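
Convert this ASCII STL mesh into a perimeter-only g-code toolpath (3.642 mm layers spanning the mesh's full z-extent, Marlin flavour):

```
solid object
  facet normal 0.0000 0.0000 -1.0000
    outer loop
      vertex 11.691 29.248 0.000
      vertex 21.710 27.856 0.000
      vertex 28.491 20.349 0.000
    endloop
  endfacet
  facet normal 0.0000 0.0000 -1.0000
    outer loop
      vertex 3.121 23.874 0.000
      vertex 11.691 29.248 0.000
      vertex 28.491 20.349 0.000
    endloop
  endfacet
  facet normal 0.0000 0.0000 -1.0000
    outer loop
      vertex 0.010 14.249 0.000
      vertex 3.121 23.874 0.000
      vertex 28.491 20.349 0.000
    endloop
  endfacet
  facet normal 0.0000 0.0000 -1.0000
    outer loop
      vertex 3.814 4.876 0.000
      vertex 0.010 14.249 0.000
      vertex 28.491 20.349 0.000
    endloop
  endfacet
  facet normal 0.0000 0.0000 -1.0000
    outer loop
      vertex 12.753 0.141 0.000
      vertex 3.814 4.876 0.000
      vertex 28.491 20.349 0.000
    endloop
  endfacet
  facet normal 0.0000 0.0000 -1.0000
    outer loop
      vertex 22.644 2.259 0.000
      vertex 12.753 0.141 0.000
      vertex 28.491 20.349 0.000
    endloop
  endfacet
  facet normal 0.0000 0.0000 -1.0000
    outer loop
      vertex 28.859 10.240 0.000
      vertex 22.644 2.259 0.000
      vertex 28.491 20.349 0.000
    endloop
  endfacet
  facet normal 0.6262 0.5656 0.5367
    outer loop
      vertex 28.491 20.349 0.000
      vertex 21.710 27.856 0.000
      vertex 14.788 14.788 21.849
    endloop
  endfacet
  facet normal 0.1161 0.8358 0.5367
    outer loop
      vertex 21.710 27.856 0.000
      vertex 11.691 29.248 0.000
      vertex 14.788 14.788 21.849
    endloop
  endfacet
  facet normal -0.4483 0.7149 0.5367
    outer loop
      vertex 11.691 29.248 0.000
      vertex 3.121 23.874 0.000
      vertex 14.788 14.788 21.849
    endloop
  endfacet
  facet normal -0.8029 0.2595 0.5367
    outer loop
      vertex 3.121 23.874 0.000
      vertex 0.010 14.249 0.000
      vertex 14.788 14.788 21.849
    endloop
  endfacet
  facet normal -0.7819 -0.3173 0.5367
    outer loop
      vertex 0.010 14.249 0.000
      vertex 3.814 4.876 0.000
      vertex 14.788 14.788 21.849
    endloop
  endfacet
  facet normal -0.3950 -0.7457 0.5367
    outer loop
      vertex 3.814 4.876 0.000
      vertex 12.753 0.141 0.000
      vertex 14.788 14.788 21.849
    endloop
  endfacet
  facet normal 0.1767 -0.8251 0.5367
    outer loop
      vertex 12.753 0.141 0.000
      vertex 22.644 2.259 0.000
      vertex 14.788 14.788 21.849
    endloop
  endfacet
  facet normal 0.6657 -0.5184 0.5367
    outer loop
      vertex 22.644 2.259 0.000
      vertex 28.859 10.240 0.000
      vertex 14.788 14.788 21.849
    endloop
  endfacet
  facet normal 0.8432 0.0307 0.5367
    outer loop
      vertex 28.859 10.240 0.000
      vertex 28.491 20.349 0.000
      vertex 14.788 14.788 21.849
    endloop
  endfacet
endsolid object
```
; perimeter-only toolpath
G21 ; units = mm
G90 ; absolute positioning
G28 ; home
; layer 1
G0 Z3.642
G0 X26.207 Y19.422
G1 X20.556 Y25.678
G1 X12.207 Y26.838
G1 X5.066 Y22.360
G1 X2.473 Y14.339
G1 X5.643 Y6.528
G1 X13.092 Y2.582
G1 X21.335 Y4.347
G1 X26.514 Y10.998
G1 X26.207 Y19.422
; layer 2
G0 Z7.283
G0 X23.923 Y18.495
G1 X19.403 Y23.500
G1 X12.723 Y24.428
G1 X7.010 Y20.845
G1 X4.936 Y14.429
G1 X7.472 Y8.180
G1 X13.431 Y5.023
G1 X20.025 Y6.435
G1 X24.169 Y11.756
G1 X23.923 Y18.495
; layer 3
G0 Z10.925
G0 X21.639 Y17.569
G1 X18.249 Y21.322
G1 X13.239 Y22.018
G1 X8.954 Y19.331
G1 X7.399 Y14.518
G1 X9.301 Y9.832
G1 X13.771 Y7.465
G1 X18.716 Y8.524
G1 X21.824 Y12.514
G1 X21.639 Y17.569
; layer 4
G0 Z14.566
G0 X19.356 Y16.642
G1 X17.095 Y19.144
G1 X13.756 Y19.608
G1 X10.899 Y17.817
G1 X9.862 Y14.608
G1 X11.130 Y11.484
G1 X14.110 Y9.906
G1 X17.407 Y10.612
G1 X19.478 Y13.272
G1 X19.356 Y16.642
; layer 5
G0 Z18.207
G0 X17.072 Y15.715
G1 X15.942 Y16.966
G1 X14.272 Y17.198
G1 X12.843 Y16.302
G1 X12.325 Y14.698
G1 X12.959 Y13.136
G1 X14.449 Y12.347
G1 X16.097 Y12.700
G1 X17.133 Y14.030
G1 X17.072 Y15.715
M2 ; end

The solid is a regular 9-sided pyramid, base circumscribed radius ≈ 14.8 mm, apex at z ≈ 21.8 mm. Slicing at Δz = 3.642 mm — 6 equal slices spanning the solid's height, so layer i sits at z = i·h/6 — gives 5 non-empty perimeters. Each is a 9-segment closed polygon; G0 lifts to the layer z and rapids to the start vertex, then G1 traces the edges. The cross-section shrinks linearly with z (the slice at the apex is degenerate and omitted).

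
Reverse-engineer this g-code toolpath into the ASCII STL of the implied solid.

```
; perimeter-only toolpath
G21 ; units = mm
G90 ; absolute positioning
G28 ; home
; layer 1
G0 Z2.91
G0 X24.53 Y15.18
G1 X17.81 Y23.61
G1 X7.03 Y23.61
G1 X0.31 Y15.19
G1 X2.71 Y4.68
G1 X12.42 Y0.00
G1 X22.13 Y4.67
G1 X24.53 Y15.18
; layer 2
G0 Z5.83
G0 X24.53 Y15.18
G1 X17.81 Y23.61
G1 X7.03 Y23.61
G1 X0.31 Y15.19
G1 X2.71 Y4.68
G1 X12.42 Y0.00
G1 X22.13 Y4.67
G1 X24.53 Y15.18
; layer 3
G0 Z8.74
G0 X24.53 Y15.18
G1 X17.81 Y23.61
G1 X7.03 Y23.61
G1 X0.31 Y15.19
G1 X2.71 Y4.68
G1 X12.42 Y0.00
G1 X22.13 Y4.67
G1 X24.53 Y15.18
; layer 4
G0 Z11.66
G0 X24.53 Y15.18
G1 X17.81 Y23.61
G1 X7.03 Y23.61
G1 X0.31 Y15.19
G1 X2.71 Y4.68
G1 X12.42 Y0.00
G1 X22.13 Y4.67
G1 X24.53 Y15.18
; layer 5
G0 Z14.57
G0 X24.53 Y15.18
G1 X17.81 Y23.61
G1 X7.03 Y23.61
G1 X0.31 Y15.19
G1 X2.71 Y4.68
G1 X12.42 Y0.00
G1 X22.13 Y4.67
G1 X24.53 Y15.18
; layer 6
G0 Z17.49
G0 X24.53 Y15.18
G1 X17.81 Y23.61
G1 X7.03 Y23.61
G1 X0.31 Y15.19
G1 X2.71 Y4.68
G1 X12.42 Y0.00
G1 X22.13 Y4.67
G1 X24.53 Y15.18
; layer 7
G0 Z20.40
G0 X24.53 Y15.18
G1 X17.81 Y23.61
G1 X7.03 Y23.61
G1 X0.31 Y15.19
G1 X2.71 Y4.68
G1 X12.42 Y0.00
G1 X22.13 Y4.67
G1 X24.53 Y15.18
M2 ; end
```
solid part
  facet normal 0.0000 0.0000 -1.0000
    outer loop
      vertex 7.03 23.61 0.00
      vertex 17.81 23.61 0.00
      vertex 24.53 15.18 0.00
    endloop
  endfacet
  facet normal 0.0000 0.0000 -1.0000
    outer loop
      vertex 0.31 15.19 0.00
      vertex 7.03 23.61 0.00
      vertex 24.53 15.18 0.00
    endloop
  endfacet
  facet normal 0.0000 0.0000 -1.0000
    outer loop
      vertex 2.71 4.68 0.00
      vertex 0.31 15.19 0.00
      vertex 24.53 15.18 0.00
    endloop
  endfacet
  facet normal 0.0000 0.0000 -1.0000
    outer loop
      vertex 12.42 0.00 0.00
      vertex 2.71 4.68 0.00
      vertex 24.53 15.18 0.00
    endloop
  endfacet
  facet normal 0.0000 0.0000 -1.0000
    outer loop
      vertex 22.13 4.67 0.00
      vertex 12.42 0.00 0.00
      vertex 24.53 15.18 0.00
    endloop
  endfacet
  facet normal 0.0000 0.0000 1.0000
    outer loop
      vertex 24.53 15.18 20.40
      vertex 17.81 23.61 20.40
      vertex 7.03 23.61 20.40
    endloop
  endfacet
  facet normal 0.0000 0.0000 1.0000
    outer loop
      vertex 24.53 15.18 20.40
      vertex 7.03 23.61 20.40
      vertex 0.31 15.19 20.40
    endloop
  endfacet
  facet normal 0.0000 0.0000 1.0000
    outer loop
      vertex 24.53 15.18 20.40
      vertex 0.31 15.19 20.40
      vertex 2.71 4.68 20.40
    endloop
  endfacet
  facet normal 0.0000 0.0000 1.0000
    outer loop
      vertex 24.53 15.18 20.40
      vertex 2.71 4.68 20.40
      vertex 12.42 0.00 20.40
    endloop
  endfacet
  facet normal 0.0000 0.0000 1.0000
    outer loop
      vertex 24.53 15.18 20.40
      vertex 12.42 0.00 20.40
      vertex 22.13 4.67 20.40
    endloop
  endfacet
  facet normal 0.7820 0.6233 0.0000
    outer loop
      vertex 24.53 15.18 0.00
      vertex 17.81 23.61 0.00
      vertex 17.81 23.61 20.40
    endloop
  endfacet
  facet normal 0.7820 0.6233 0.0000
    outer loop
      vertex 24.53 15.18 0.00
      vertex 17.81 23.61 20.40
      vertex 24.53 15.18 20.40
    endloop
  endfacet
  facet normal 0.0000 1.0000 0.0000
    outer loop
      vertex 17.81 23.61 0.00
      vertex 7.03 23.61 0.00
      vertex 7.03 23.61 20.40
    endloop
  endfacet
  facet normal 0.0000 1.0000 0.0000
    outer loop
      vertex 17.81 23.61 0.00
      vertex 7.03 23.61 20.40
      vertex 17.81 23.61 20.40
    endloop
  endfacet
  facet normal -0.7816 0.6238 0.0000
    outer loop
      vertex 7.03 23.61 0.00
      vertex 0.31 15.19 0.00
      vertex 0.31 15.19 20.40
    endloop
  endfacet
  facet normal -0.7816 0.6238 0.0000
    outer loop
      vertex 7.03 23.61 0.00
      vertex 0.31 15.19 20.40
      vertex 7.03 23.61 20.40
    endloop
  endfacet
  facet normal -0.9749 -0.2226 0.0000
    outer loop
      vertex 0.31 15.19 0.00
      vertex 2.71 4.68 0.00
      vertex 2.71 4.68 20.40
    endloop
  endfacet
  facet normal -0.9749 -0.2226 0.0000
    outer loop
      vertex 0.31 15.19 0.00
      vertex 2.71 4.68 20.40
      vertex 0.31 15.19 20.40
    endloop
  endfacet
  facet normal -0.4342 -0.9008 0.0000
    outer loop
      vertex 2.71 4.68 0.00
      vertex 12.42 0.00 0.00
      vertex 12.42 0.00 20.40
    endloop
  endfacet
  facet normal -0.4342 -0.9008 0.0000
    outer loop
      vertex 2.71 4.68 0.00
      vertex 12.42 0.00 20.40
      vertex 2.71 4.68 20.40
    endloop
  endfacet
  facet normal 0.4334 -0.9012 0.0000
    outer loop
      vertex 12.42 0.00 0.00
      vertex 22.13 4.67 0.00
      vertex 22.13 4.67 20.40
    endloop
  endfacet
  facet normal 0.4334 -0.9012 0.0000
    outer loop
      vertex 12.42 0.00 0.00
      vertex 22.13 4.67 20.40
      vertex 12.42 0.00 20.40
    endloop
  endfacet
  facet normal 0.9749 -0.2226 0.0000
    outer loop
      vertex 22.13 4.67 0.00
      vertex 24.53 15.18 0.00
      vertex 24.53 15.18 20.40
    endloop
  endfacet
  facet normal 0.9749 -0.2226 0.0000
    outer loop
      vertex 22.13 4.67 0.00
      vertex 24.53 15.18 20.40
      vertex 22.13 4.67 20.40
    endloop
  endfacet
endsolid part

The G0 Z moves step by Δz≈2.91 mm. Every layer's G1 loop is the same polygon, so the solid is a straight extrusion of it from z=0 to z≈20.4. Closing with flat bottom and top caps and triangulating gives 24 facets — a regular 7-sided prism (a cylinder approximated with 7 flat sides), circumscribed radius ≈ 12.4 mm, height ≈ 20.4 mm.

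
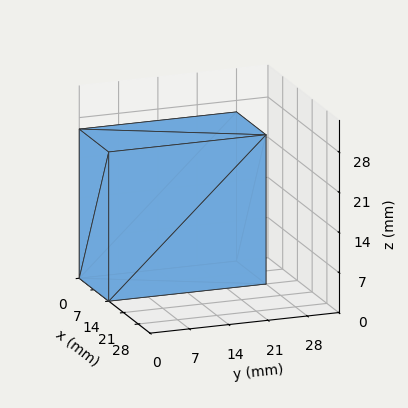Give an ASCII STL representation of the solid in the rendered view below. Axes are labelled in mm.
Reading the render: the shape is a rectangular box, roughly 14 × 28 mm footprint and 26 mm tall (dimensions read to the nearest mm from the axis ticks). For the STL, each face is triangulated and given an outward normal.

solid part
  facet normal 0.0000 0.0000 -1.0000
    outer loop
      vertex 14.000 28.000 0.000
      vertex 14.000 0.000 0.000
      vertex 0.000 0.000 0.000
    endloop
  endfacet
  facet normal 0.0000 0.0000 -1.0000
    outer loop
      vertex 0.000 28.000 0.000
      vertex 14.000 28.000 0.000
      vertex 0.000 0.000 0.000
    endloop
  endfacet
  facet normal 0.0000 0.0000 1.0000
    outer loop
      vertex 0.000 0.000 26.000
      vertex 14.000 0.000 26.000
      vertex 14.000 28.000 26.000
    endloop
  endfacet
  facet normal 0.0000 0.0000 1.0000
    outer loop
      vertex 0.000 0.000 26.000
      vertex 14.000 28.000 26.000
      vertex 0.000 28.000 26.000
    endloop
  endfacet
  facet normal 0.0000 -1.0000 0.0000
    outer loop
      vertex 0.000 0.000 0.000
      vertex 14.000 0.000 0.000
      vertex 14.000 0.000 26.000
    endloop
  endfacet
  facet normal 0.0000 -1.0000 0.0000
    outer loop
      vertex 0.000 0.000 0.000
      vertex 14.000 0.000 26.000
      vertex 0.000 0.000 26.000
    endloop
  endfacet
  facet normal 0.0000 1.0000 0.0000
    outer loop
      vertex 14.000 28.000 26.000
      vertex 14.000 28.000 0.000
      vertex 0.000 28.000 0.000
    endloop
  endfacet
  facet normal 0.0000 1.0000 0.0000
    outer loop
      vertex 0.000 28.000 26.000
      vertex 14.000 28.000 26.000
      vertex 0.000 28.000 0.000
    endloop
  endfacet
  facet normal -1.0000 0.0000 0.0000
    outer loop
      vertex 0.000 28.000 26.000
      vertex 0.000 28.000 0.000
      vertex 0.000 0.000 0.000
    endloop
  endfacet
  facet normal -1.0000 0.0000 0.0000
    outer loop
      vertex 0.000 0.000 26.000
      vertex 0.000 28.000 26.000
      vertex 0.000 0.000 0.000
    endloop
  endfacet
  facet normal 1.0000 0.0000 0.0000
    outer loop
      vertex 14.000 0.000 0.000
      vertex 14.000 28.000 0.000
      vertex 14.000 28.000 26.000
    endloop
  endfacet
  facet normal 1.0000 0.0000 0.0000
    outer loop
      vertex 14.000 0.000 0.000
      vertex 14.000 28.000 26.000
      vertex 14.000 0.000 26.000
    endloop
  endfacet
endsolid part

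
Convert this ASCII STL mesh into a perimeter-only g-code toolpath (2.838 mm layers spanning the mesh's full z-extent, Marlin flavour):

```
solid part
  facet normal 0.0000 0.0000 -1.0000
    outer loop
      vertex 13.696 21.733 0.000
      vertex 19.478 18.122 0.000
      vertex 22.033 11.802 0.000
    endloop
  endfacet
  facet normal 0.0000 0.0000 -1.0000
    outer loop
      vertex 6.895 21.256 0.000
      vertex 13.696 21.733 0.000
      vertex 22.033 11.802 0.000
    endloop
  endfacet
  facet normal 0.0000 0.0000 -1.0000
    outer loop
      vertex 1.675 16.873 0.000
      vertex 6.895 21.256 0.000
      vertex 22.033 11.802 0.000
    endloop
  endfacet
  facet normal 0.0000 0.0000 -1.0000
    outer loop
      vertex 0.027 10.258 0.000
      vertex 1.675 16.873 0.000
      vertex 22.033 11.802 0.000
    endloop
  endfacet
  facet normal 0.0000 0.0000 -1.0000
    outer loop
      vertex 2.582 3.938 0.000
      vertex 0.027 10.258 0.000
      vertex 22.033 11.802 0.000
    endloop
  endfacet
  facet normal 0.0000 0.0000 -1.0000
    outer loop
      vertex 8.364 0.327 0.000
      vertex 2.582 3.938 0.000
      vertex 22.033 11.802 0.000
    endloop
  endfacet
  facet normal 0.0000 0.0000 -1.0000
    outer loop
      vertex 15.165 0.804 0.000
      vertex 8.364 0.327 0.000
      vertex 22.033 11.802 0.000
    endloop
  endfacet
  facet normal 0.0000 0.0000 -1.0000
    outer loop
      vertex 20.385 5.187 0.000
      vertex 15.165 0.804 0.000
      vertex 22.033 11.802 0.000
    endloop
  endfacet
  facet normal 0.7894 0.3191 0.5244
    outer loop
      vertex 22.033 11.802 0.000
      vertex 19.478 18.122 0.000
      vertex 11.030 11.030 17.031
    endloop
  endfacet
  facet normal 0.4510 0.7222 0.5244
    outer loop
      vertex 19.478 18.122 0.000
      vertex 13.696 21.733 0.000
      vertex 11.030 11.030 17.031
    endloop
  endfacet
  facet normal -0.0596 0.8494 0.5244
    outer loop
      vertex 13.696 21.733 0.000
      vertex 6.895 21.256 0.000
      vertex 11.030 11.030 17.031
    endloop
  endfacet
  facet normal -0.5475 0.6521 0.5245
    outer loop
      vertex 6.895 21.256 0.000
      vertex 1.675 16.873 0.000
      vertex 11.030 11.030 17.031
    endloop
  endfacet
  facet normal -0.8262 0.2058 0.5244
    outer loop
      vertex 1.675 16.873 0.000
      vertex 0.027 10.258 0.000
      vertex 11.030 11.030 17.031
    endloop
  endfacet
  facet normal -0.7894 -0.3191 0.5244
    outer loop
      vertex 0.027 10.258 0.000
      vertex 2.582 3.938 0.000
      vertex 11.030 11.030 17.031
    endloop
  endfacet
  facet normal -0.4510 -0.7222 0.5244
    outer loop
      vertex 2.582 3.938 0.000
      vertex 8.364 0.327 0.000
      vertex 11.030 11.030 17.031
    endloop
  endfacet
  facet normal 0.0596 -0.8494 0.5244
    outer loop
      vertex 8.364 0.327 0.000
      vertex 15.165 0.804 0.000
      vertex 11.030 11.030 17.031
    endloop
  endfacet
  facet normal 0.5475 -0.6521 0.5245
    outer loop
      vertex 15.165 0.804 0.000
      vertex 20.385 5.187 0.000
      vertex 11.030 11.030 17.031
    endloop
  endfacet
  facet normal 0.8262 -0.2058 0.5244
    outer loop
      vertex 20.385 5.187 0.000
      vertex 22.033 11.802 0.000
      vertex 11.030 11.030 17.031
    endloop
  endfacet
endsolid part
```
; perimeter-only toolpath
G21 ; units = mm
G90 ; absolute positioning
G28 ; home
; layer 1
G0 Z2.838
G0 X20.199 Y11.673
G1 X18.070 Y16.940
G1 X13.252 Y19.949
G1 X7.584 Y19.552
G1 X3.234 Y15.899
G1 X1.861 Y10.387
G1 X3.990 Y5.120
G1 X8.808 Y2.111
G1 X14.476 Y2.508
G1 X18.826 Y6.161
G1 X20.199 Y11.673
; layer 2
G0 Z5.677
G0 X18.365 Y11.545
G1 X16.662 Y15.758
G1 X12.807 Y18.165
G1 X8.273 Y17.847
G1 X4.793 Y14.925
G1 X3.695 Y10.515
G1 X5.398 Y6.302
G1 X9.253 Y3.895
G1 X13.787 Y4.213
G1 X17.267 Y7.135
G1 X18.365 Y11.545
; layer 3
G0 Z8.515
G0 X16.532 Y11.416
G1 X15.254 Y14.576
G1 X12.363 Y16.381
G1 X8.962 Y16.143
G1 X6.353 Y13.951
G1 X5.528 Y10.644
G1 X6.806 Y7.484
G1 X9.697 Y5.678
G1 X13.098 Y5.917
G1 X15.707 Y8.108
G1 X16.532 Y11.416
; layer 4
G0 Z11.354
G0 X14.698 Y11.287
G1 X13.846 Y13.394
G1 X11.919 Y14.598
G1 X9.652 Y14.439
G1 X7.912 Y12.978
G1 X7.362 Y10.773
G1 X8.214 Y8.666
G1 X10.141 Y7.462
G1 X12.408 Y7.621
G1 X14.148 Y9.082
G1 X14.698 Y11.287
; layer 5
G0 Z14.192
G0 X12.864 Y11.159
G1 X12.438 Y12.212
G1 X11.474 Y12.814
G1 X10.341 Y12.734
G1 X9.471 Y12.004
G1 X9.196 Y10.901
G1 X9.622 Y9.848
G1 X10.586 Y9.246
G1 X11.719 Y9.326
G1 X12.589 Y10.056
G1 X12.864 Y11.159
M2 ; end

The solid is a regular 10-sided pyramid, base circumscribed radius ≈ 11 mm, apex at z ≈ 17 mm. Slicing at Δz = 2.838 mm — 6 equal slices spanning the solid's height, so layer i sits at z = i·h/6 — gives 5 non-empty perimeters. Each is a 10-segment closed polygon; G0 lifts to the layer z and rapids to the start vertex, then G1 traces the edges. The cross-section shrinks linearly with z (the slice at the apex is degenerate and omitted).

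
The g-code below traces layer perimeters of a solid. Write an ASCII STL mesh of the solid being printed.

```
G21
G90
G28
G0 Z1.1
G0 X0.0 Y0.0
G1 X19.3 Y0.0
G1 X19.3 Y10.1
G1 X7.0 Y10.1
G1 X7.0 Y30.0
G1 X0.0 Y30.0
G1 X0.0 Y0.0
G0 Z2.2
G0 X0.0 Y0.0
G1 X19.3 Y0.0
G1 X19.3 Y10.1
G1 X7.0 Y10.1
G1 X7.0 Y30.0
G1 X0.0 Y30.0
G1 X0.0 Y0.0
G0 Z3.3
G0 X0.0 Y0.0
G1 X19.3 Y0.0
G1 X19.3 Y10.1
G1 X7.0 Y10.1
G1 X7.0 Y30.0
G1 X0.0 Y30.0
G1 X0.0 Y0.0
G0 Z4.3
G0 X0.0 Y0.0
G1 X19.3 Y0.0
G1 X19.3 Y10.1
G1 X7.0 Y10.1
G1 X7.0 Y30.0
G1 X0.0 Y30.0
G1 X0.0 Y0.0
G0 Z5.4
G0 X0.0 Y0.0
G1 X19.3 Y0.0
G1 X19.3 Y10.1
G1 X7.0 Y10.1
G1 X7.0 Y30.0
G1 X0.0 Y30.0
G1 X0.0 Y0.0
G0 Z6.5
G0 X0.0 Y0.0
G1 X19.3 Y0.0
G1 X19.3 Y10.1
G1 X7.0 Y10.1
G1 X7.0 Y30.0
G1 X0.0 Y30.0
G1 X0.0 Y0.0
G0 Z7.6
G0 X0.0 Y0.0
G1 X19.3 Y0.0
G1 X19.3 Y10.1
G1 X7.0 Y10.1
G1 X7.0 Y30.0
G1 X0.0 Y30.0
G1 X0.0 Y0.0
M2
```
solid part
  facet normal 0.0000 0.0000 -1.0000
    outer loop
      vertex 19.3 10.1 0.0
      vertex 19.3 0.0 0.0
      vertex 0.0 0.0 0.0
    endloop
  endfacet
  facet normal 0.0000 0.0000 -1.0000
    outer loop
      vertex 7.0 10.1 0.0
      vertex 19.3 10.1 0.0
      vertex 0.0 0.0 0.0
    endloop
  endfacet
  facet normal 0.0000 0.0000 -1.0000
    outer loop
      vertex 7.0 30.0 0.0
      vertex 7.0 10.1 0.0
      vertex 0.0 0.0 0.0
    endloop
  endfacet
  facet normal 0.0000 0.0000 -1.0000
    outer loop
      vertex 0.0 30.0 0.0
      vertex 7.0 30.0 0.0
      vertex 0.0 0.0 0.0
    endloop
  endfacet
  facet normal 0.0000 0.0000 1.0000
    outer loop
      vertex 0.0 0.0 7.6
      vertex 19.3 0.0 7.6
      vertex 19.3 10.1 7.6
    endloop
  endfacet
  facet normal 0.0000 0.0000 1.0000
    outer loop
      vertex 0.0 0.0 7.6
      vertex 19.3 10.1 7.6
      vertex 7.0 10.1 7.6
    endloop
  endfacet
  facet normal 0.0000 0.0000 1.0000
    outer loop
      vertex 0.0 0.0 7.6
      vertex 7.0 10.1 7.6
      vertex 7.0 30.0 7.6
    endloop
  endfacet
  facet normal 0.0000 0.0000 1.0000
    outer loop
      vertex 0.0 0.0 7.6
      vertex 7.0 30.0 7.6
      vertex 0.0 30.0 7.6
    endloop
  endfacet
  facet normal 0.0000 -1.0000 0.0000
    outer loop
      vertex 0.0 0.0 0.0
      vertex 19.3 0.0 0.0
      vertex 19.3 0.0 7.6
    endloop
  endfacet
  facet normal 0.0000 -1.0000 0.0000
    outer loop
      vertex 0.0 0.0 0.0
      vertex 19.3 0.0 7.6
      vertex 0.0 0.0 7.6
    endloop
  endfacet
  facet normal 1.0000 0.0000 0.0000
    outer loop
      vertex 19.3 0.0 0.0
      vertex 19.3 10.1 0.0
      vertex 19.3 10.1 7.6
    endloop
  endfacet
  facet normal 1.0000 0.0000 0.0000
    outer loop
      vertex 19.3 0.0 0.0
      vertex 19.3 10.1 7.6
      vertex 19.3 0.0 7.6
    endloop
  endfacet
  facet normal 0.0000 1.0000 0.0000
    outer loop
      vertex 19.3 10.1 0.0
      vertex 7.0 10.1 0.0
      vertex 7.0 10.1 7.6
    endloop
  endfacet
  facet normal 0.0000 1.0000 0.0000
    outer loop
      vertex 19.3 10.1 0.0
      vertex 7.0 10.1 7.6
      vertex 19.3 10.1 7.6
    endloop
  endfacet
  facet normal 1.0000 0.0000 0.0000
    outer loop
      vertex 7.0 10.1 0.0
      vertex 7.0 30.0 0.0
      vertex 7.0 30.0 7.6
    endloop
  endfacet
  facet normal 1.0000 0.0000 0.0000
    outer loop
      vertex 7.0 10.1 0.0
      vertex 7.0 30.0 7.6
      vertex 7.0 10.1 7.6
    endloop
  endfacet
  facet normal 0.0000 1.0000 0.0000
    outer loop
      vertex 7.0 30.0 0.0
      vertex 0.0 30.0 0.0
      vertex 0.0 30.0 7.6
    endloop
  endfacet
  facet normal 0.0000 1.0000 0.0000
    outer loop
      vertex 7.0 30.0 0.0
      vertex 0.0 30.0 7.6
      vertex 7.0 30.0 7.6
    endloop
  endfacet
  facet normal -1.0000 0.0000 0.0000
    outer loop
      vertex 0.0 30.0 0.0
      vertex 0.0 0.0 0.0
      vertex 0.0 0.0 7.6
    endloop
  endfacet
  facet normal -1.0000 0.0000 0.0000
    outer loop
      vertex 0.0 30.0 0.0
      vertex 0.0 0.0 7.6
      vertex 0.0 30.0 7.6
    endloop
  endfacet
endsolid part

The G0 Z moves step by Δz≈1.1 mm. Every layer's G1 loop is the same polygon, so the solid is a straight extrusion of it from z=0 to z≈7.6. Closing with flat bottom and top caps and triangulating gives 20 facets — an L-shaped prism: outer 19.3 × 30 mm, arm thicknesses ≈ 10.1 mm (horizontal) and 7 mm (vertical), extruded 7.6 mm in z.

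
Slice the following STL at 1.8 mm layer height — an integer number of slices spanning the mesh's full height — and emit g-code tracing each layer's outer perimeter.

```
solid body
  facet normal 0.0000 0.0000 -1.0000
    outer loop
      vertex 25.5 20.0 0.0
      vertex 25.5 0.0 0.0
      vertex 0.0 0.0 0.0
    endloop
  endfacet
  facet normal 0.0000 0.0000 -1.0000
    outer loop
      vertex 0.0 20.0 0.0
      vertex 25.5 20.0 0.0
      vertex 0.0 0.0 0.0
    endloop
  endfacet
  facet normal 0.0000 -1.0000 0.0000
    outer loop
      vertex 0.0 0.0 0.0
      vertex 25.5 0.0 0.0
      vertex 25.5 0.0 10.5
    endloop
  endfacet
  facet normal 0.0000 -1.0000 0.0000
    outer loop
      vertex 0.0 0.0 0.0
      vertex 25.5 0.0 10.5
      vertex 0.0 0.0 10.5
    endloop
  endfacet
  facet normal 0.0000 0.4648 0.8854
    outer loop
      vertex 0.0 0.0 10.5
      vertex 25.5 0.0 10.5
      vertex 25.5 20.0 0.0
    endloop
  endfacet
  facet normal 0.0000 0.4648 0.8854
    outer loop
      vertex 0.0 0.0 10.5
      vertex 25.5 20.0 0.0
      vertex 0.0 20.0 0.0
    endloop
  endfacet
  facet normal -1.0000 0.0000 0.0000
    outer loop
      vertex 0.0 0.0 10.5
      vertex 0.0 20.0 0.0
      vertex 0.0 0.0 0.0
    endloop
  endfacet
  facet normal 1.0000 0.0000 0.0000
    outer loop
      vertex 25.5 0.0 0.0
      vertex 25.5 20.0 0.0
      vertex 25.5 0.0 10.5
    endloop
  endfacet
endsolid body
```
; perimeter-only toolpath
G21 ; units = mm
G90 ; absolute positioning
G28 ; home
; layer 1
G0 Z1.8
G0 X0.0 Y0.0
G1 X25.5 Y0.0
G1 X25.5 Y16.7
G1 X0.0 Y16.7
G1 X0.0 Y0.0
; layer 2
G0 Z3.5
G0 X0.0 Y0.0
G1 X25.5 Y0.0
G1 X25.5 Y13.3
G1 X0.0 Y13.3
G1 X0.0 Y0.0
; layer 3
G0 Z5.2
G0 X0.0 Y0.0
G1 X25.5 Y0.0
G1 X25.5 Y10.0
G1 X0.0 Y10.0
G1 X0.0 Y0.0
; layer 4
G0 Z7.0
G0 X0.0 Y0.0
G1 X25.5 Y0.0
G1 X25.5 Y6.7
G1 X0.0 Y6.7
G1 X0.0 Y0.0
; layer 5
G0 Z8.8
G0 X0.0 Y0.0
G1 X25.5 Y0.0
G1 X25.5 Y3.3
G1 X0.0 Y3.3
G1 X0.0 Y0.0
M2 ; end

The solid is a wedge (ramp): 25.5 × 20 mm base, rising to 10.5 mm along the y=0 edge and sloping linearly to z=0 at y=20. Slicing at Δz = 1.8 mm — 6 equal slices spanning the solid's height, so layer i sits at z = i·h/6 — gives 5 non-empty perimeters. Each is a 4-segment closed polygon; G0 lifts to the layer z and rapids to the start vertex, then G1 traces the edges. The cross-section shrinks linearly with z (the slice at the apex is degenerate and omitted).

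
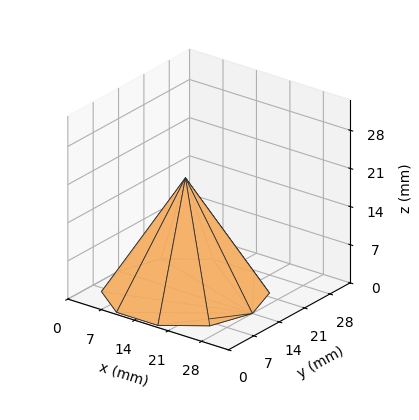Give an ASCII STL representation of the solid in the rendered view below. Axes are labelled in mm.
Reading the render: the shape is a regular 10-sided pyramid, base circumscribed radius ≈ 14 mm, apex at z ≈ 21 mm (dimensions read to the nearest mm from the axis ticks). For the STL, each face is triangulated and given an outward normal.

solid part
  facet normal 0.0000 0.0000 -1.0000
    outer loop
      vertex 18.33 27.31 0.00
      vertex 25.33 22.23 0.00
      vertex 28.00 14.00 0.00
    endloop
  endfacet
  facet normal 0.0000 0.0000 -1.0000
    outer loop
      vertex 9.67 27.31 0.00
      vertex 18.33 27.31 0.00
      vertex 28.00 14.00 0.00
    endloop
  endfacet
  facet normal 0.0000 0.0000 -1.0000
    outer loop
      vertex 2.67 22.23 0.00
      vertex 9.67 27.31 0.00
      vertex 28.00 14.00 0.00
    endloop
  endfacet
  facet normal 0.0000 0.0000 -1.0000
    outer loop
      vertex 0.00 14.00 0.00
      vertex 2.67 22.23 0.00
      vertex 28.00 14.00 0.00
    endloop
  endfacet
  facet normal 0.0000 0.0000 -1.0000
    outer loop
      vertex 2.67 5.77 0.00
      vertex 0.00 14.00 0.00
      vertex 28.00 14.00 0.00
    endloop
  endfacet
  facet normal 0.0000 0.0000 -1.0000
    outer loop
      vertex 9.67 0.69 0.00
      vertex 2.67 5.77 0.00
      vertex 28.00 14.00 0.00
    endloop
  endfacet
  facet normal 0.0000 0.0000 -1.0000
    outer loop
      vertex 18.33 0.69 0.00
      vertex 9.67 0.69 0.00
      vertex 28.00 14.00 0.00
    endloop
  endfacet
  facet normal 0.0000 0.0000 -1.0000
    outer loop
      vertex 25.33 5.77 0.00
      vertex 18.33 0.69 0.00
      vertex 28.00 14.00 0.00
    endloop
  endfacet
  facet normal 0.8033 0.2606 0.5355
    outer loop
      vertex 28.00 14.00 0.00
      vertex 25.33 22.23 0.00
      vertex 14.00 14.00 21.00
    endloop
  endfacet
  facet normal 0.4960 0.6835 0.5355
    outer loop
      vertex 25.33 22.23 0.00
      vertex 18.33 27.31 0.00
      vertex 14.00 14.00 21.00
    endloop
  endfacet
  facet normal 0.0000 0.8446 0.5353
    outer loop
      vertex 18.33 27.31 0.00
      vertex 9.67 27.31 0.00
      vertex 14.00 14.00 21.00
    endloop
  endfacet
  facet normal -0.4960 0.6835 0.5355
    outer loop
      vertex 9.67 27.31 0.00
      vertex 2.67 22.23 0.00
      vertex 14.00 14.00 21.00
    endloop
  endfacet
  facet normal -0.8033 0.2606 0.5355
    outer loop
      vertex 2.67 22.23 0.00
      vertex 0.00 14.00 0.00
      vertex 14.00 14.00 21.00
    endloop
  endfacet
  facet normal -0.8033 -0.2606 0.5355
    outer loop
      vertex 0.00 14.00 0.00
      vertex 2.67 5.77 0.00
      vertex 14.00 14.00 21.00
    endloop
  endfacet
  facet normal -0.4960 -0.6835 0.5355
    outer loop
      vertex 2.67 5.77 0.00
      vertex 9.67 0.69 0.00
      vertex 14.00 14.00 21.00
    endloop
  endfacet
  facet normal 0.0000 -0.8446 0.5353
    outer loop
      vertex 9.67 0.69 0.00
      vertex 18.33 0.69 0.00
      vertex 14.00 14.00 21.00
    endloop
  endfacet
  facet normal 0.4960 -0.6835 0.5355
    outer loop
      vertex 18.33 0.69 0.00
      vertex 25.33 5.77 0.00
      vertex 14.00 14.00 21.00
    endloop
  endfacet
  facet normal 0.8033 -0.2606 0.5355
    outer loop
      vertex 25.33 5.77 0.00
      vertex 28.00 14.00 0.00
      vertex 14.00 14.00 21.00
    endloop
  endfacet
endsolid part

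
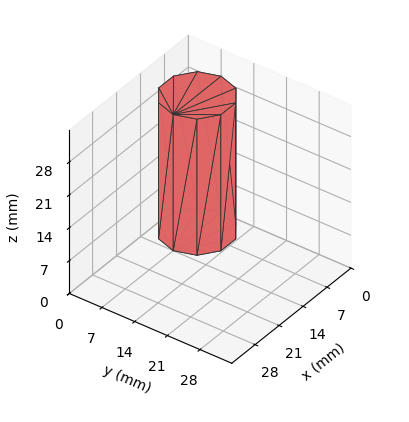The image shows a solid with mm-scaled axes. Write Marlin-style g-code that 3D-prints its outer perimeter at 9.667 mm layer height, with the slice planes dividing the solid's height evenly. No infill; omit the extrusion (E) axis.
Reading the render: the shape is a regular 10-sided prism (a cylinder approximated with 10 flat sides), circumscribed radius ≈ 7 mm, height ≈ 29 mm (dimensions read to the nearest mm from the axis ticks). For the g-code, the solid's height is divided into equal slices at the stated Δz and each level perimeter traced with G1 moves after a G0 lift.

; perimeter-only toolpath
G21 ; units = mm
G90 ; absolute positioning
G28 ; home
; layer 1
G0 Z9.667
G0 X14.000 Y7.000
G1 X12.663 Y11.114
G1 X9.163 Y13.657
G1 X4.837 Y13.657
G1 X1.337 Y11.114
G1 X0.000 Y7.000
G1 X1.337 Y2.886
G1 X4.837 Y0.343
G1 X9.163 Y0.343
G1 X12.663 Y2.886
G1 X14.000 Y7.000
; layer 2
G0 Z19.333
G0 X14.000 Y7.000
G1 X12.663 Y11.114
G1 X9.163 Y13.657
G1 X4.837 Y13.657
G1 X1.337 Y11.114
G1 X0.000 Y7.000
G1 X1.337 Y2.886
G1 X4.837 Y0.343
G1 X9.163 Y0.343
G1 X12.663 Y2.886
G1 X14.000 Y7.000
; layer 3
G0 Z29.000
G0 X14.000 Y7.000
G1 X12.663 Y11.114
G1 X9.163 Y13.657
G1 X4.837 Y13.657
G1 X1.337 Y11.114
G1 X0.000 Y7.000
G1 X1.337 Y2.886
G1 X4.837 Y0.343
G1 X9.163 Y0.343
G1 X12.663 Y2.886
G1 X14.000 Y7.000
M2 ; end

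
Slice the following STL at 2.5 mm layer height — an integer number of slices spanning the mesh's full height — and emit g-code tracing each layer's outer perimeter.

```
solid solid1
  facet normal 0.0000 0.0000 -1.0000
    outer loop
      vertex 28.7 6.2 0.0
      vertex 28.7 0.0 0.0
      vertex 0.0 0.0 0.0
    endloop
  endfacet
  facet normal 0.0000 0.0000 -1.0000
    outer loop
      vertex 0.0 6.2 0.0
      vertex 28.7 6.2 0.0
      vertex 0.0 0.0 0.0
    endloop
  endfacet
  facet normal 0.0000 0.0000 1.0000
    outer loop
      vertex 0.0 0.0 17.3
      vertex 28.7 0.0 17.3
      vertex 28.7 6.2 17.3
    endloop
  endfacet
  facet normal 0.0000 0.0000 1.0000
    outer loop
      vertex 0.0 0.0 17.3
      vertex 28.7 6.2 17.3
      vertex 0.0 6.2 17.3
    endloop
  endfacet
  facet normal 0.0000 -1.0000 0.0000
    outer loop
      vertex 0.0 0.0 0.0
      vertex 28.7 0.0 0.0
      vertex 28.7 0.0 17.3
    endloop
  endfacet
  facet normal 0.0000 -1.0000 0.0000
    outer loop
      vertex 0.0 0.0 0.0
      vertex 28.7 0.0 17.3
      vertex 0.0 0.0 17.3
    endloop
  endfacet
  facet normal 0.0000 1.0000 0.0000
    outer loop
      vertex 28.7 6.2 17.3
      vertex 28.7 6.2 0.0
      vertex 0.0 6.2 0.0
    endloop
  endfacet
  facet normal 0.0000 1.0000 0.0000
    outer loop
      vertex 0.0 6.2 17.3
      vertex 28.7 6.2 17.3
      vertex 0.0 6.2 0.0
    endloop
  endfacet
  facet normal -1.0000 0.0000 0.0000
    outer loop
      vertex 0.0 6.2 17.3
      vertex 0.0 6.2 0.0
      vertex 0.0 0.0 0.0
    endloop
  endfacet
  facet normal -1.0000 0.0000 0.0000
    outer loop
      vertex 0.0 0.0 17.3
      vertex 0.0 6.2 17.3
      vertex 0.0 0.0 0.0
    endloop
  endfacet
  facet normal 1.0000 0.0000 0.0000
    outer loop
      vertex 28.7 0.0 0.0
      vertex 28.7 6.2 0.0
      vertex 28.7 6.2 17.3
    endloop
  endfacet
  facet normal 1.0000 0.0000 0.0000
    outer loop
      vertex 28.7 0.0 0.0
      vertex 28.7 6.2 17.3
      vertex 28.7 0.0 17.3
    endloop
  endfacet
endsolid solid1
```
; perimeter-only toolpath
G21 ; units = mm
G90 ; absolute positioning
G28 ; home
; layer 1
G0 Z2.5
G0 X0.0 Y0.0
G1 X28.7 Y0.0
G1 X28.7 Y6.2
G1 X0.0 Y6.2
G1 X0.0 Y0.0
; layer 2
G0 Z4.9
G0 X0.0 Y0.0
G1 X28.7 Y0.0
G1 X28.7 Y6.2
G1 X0.0 Y6.2
G1 X0.0 Y0.0
; layer 3
G0 Z7.4
G0 X0.0 Y0.0
G1 X28.7 Y0.0
G1 X28.7 Y6.2
G1 X0.0 Y6.2
G1 X0.0 Y0.0
; layer 4
G0 Z9.9
G0 X0.0 Y0.0
G1 X28.7 Y0.0
G1 X28.7 Y6.2
G1 X0.0 Y6.2
G1 X0.0 Y0.0
; layer 5
G0 Z12.4
G0 X0.0 Y0.0
G1 X28.7 Y0.0
G1 X28.7 Y6.2
G1 X0.0 Y6.2
G1 X0.0 Y0.0
; layer 6
G0 Z14.8
G0 X0.0 Y0.0
G1 X28.7 Y0.0
G1 X28.7 Y6.2
G1 X0.0 Y6.2
G1 X0.0 Y0.0
; layer 7
G0 Z17.3
G0 X0.0 Y0.0
G1 X28.7 Y0.0
G1 X28.7 Y6.2
G1 X0.0 Y6.2
G1 X0.0 Y0.0
M2 ; end

The solid is a rectangular box, roughly 28.7 × 6.2 mm footprint and 17.3 mm tall. Slicing at Δz = 2.5 mm — 7 equal slices spanning the solid's height, so layer i sits at z = i·h/7 — gives 7 non-empty perimeters. Each is a 4-segment closed polygon; G0 lifts to the layer z and rapids to the start vertex, then G1 traces the edges.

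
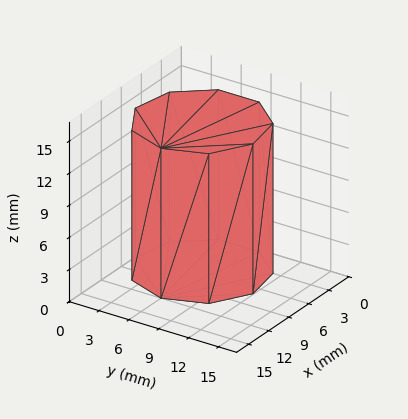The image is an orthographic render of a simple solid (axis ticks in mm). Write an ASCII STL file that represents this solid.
Reading the render: the shape is a regular 9-sided prism (a cylinder approximated with 9 flat sides), circumscribed radius ≈ 6 mm, height ≈ 14 mm (dimensions read to the nearest mm from the axis ticks). For the STL, each face is triangulated and given an outward normal.

solid part
  facet normal 0.0000 0.0000 -1.0000
    outer loop
      vertex 7.04 11.91 0.00
      vertex 10.60 9.86 0.00
      vertex 12.00 6.00 0.00
    endloop
  endfacet
  facet normal 0.0000 0.0000 -1.0000
    outer loop
      vertex 3.00 11.20 0.00
      vertex 7.04 11.91 0.00
      vertex 12.00 6.00 0.00
    endloop
  endfacet
  facet normal 0.0000 0.0000 -1.0000
    outer loop
      vertex 0.36 8.05 0.00
      vertex 3.00 11.20 0.00
      vertex 12.00 6.00 0.00
    endloop
  endfacet
  facet normal 0.0000 0.0000 -1.0000
    outer loop
      vertex 0.36 3.95 0.00
      vertex 0.36 8.05 0.00
      vertex 12.00 6.00 0.00
    endloop
  endfacet
  facet normal 0.0000 0.0000 -1.0000
    outer loop
      vertex 3.00 0.80 0.00
      vertex 0.36 3.95 0.00
      vertex 12.00 6.00 0.00
    endloop
  endfacet
  facet normal 0.0000 0.0000 -1.0000
    outer loop
      vertex 7.04 0.09 0.00
      vertex 3.00 0.80 0.00
      vertex 12.00 6.00 0.00
    endloop
  endfacet
  facet normal 0.0000 0.0000 -1.0000
    outer loop
      vertex 10.60 2.14 0.00
      vertex 7.04 0.09 0.00
      vertex 12.00 6.00 0.00
    endloop
  endfacet
  facet normal 0.0000 0.0000 1.0000
    outer loop
      vertex 12.00 6.00 14.00
      vertex 10.60 9.86 14.00
      vertex 7.04 11.91 14.00
    endloop
  endfacet
  facet normal 0.0000 0.0000 1.0000
    outer loop
      vertex 12.00 6.00 14.00
      vertex 7.04 11.91 14.00
      vertex 3.00 11.20 14.00
    endloop
  endfacet
  facet normal 0.0000 0.0000 1.0000
    outer loop
      vertex 12.00 6.00 14.00
      vertex 3.00 11.20 14.00
      vertex 0.36 8.05 14.00
    endloop
  endfacet
  facet normal 0.0000 0.0000 1.0000
    outer loop
      vertex 12.00 6.00 14.00
      vertex 0.36 8.05 14.00
      vertex 0.36 3.95 14.00
    endloop
  endfacet
  facet normal 0.0000 0.0000 1.0000
    outer loop
      vertex 12.00 6.00 14.00
      vertex 0.36 3.95 14.00
      vertex 3.00 0.80 14.00
    endloop
  endfacet
  facet normal 0.0000 0.0000 1.0000
    outer loop
      vertex 12.00 6.00 14.00
      vertex 3.00 0.80 14.00
      vertex 7.04 0.09 14.00
    endloop
  endfacet
  facet normal 0.0000 0.0000 1.0000
    outer loop
      vertex 12.00 6.00 14.00
      vertex 7.04 0.09 14.00
      vertex 10.60 2.14 14.00
    endloop
  endfacet
  facet normal 0.9401 0.3410 0.0000
    outer loop
      vertex 12.00 6.00 0.00
      vertex 10.60 9.86 0.00
      vertex 10.60 9.86 14.00
    endloop
  endfacet
  facet normal 0.9401 0.3410 0.0000
    outer loop
      vertex 12.00 6.00 0.00
      vertex 10.60 9.86 14.00
      vertex 12.00 6.00 14.00
    endloop
  endfacet
  facet normal 0.4990 0.8666 0.0000
    outer loop
      vertex 10.60 9.86 0.00
      vertex 7.04 11.91 0.00
      vertex 7.04 11.91 14.00
    endloop
  endfacet
  facet normal 0.4990 0.8666 0.0000
    outer loop
      vertex 10.60 9.86 0.00
      vertex 7.04 11.91 14.00
      vertex 10.60 9.86 14.00
    endloop
  endfacet
  facet normal -0.1731 0.9849 0.0000
    outer loop
      vertex 7.04 11.91 0.00
      vertex 3.00 11.20 0.00
      vertex 3.00 11.20 14.00
    endloop
  endfacet
  facet normal -0.1731 0.9849 0.0000
    outer loop
      vertex 7.04 11.91 0.00
      vertex 3.00 11.20 14.00
      vertex 7.04 11.91 14.00
    endloop
  endfacet
  facet normal -0.7664 0.6423 0.0000
    outer loop
      vertex 3.00 11.20 0.00
      vertex 0.36 8.05 0.00
      vertex 0.36 8.05 14.00
    endloop
  endfacet
  facet normal -0.7664 0.6423 0.0000
    outer loop
      vertex 3.00 11.20 0.00
      vertex 0.36 8.05 14.00
      vertex 3.00 11.20 14.00
    endloop
  endfacet
  facet normal -1.0000 0.0000 0.0000
    outer loop
      vertex 0.36 8.05 0.00
      vertex 0.36 3.95 0.00
      vertex 0.36 3.95 14.00
    endloop
  endfacet
  facet normal -1.0000 0.0000 0.0000
    outer loop
      vertex 0.36 8.05 0.00
      vertex 0.36 3.95 14.00
      vertex 0.36 8.05 14.00
    endloop
  endfacet
  facet normal -0.7664 -0.6423 0.0000
    outer loop
      vertex 0.36 3.95 0.00
      vertex 3.00 0.80 0.00
      vertex 3.00 0.80 14.00
    endloop
  endfacet
  facet normal -0.7664 -0.6423 0.0000
    outer loop
      vertex 0.36 3.95 0.00
      vertex 3.00 0.80 14.00
      vertex 0.36 3.95 14.00
    endloop
  endfacet
  facet normal -0.1731 -0.9849 0.0000
    outer loop
      vertex 3.00 0.80 0.00
      vertex 7.04 0.09 0.00
      vertex 7.04 0.09 14.00
    endloop
  endfacet
  facet normal -0.1731 -0.9849 0.0000
    outer loop
      vertex 3.00 0.80 0.00
      vertex 7.04 0.09 14.00
      vertex 3.00 0.80 14.00
    endloop
  endfacet
  facet normal 0.4990 -0.8666 0.0000
    outer loop
      vertex 7.04 0.09 0.00
      vertex 10.60 2.14 0.00
      vertex 10.60 2.14 14.00
    endloop
  endfacet
  facet normal 0.4990 -0.8666 0.0000
    outer loop
      vertex 7.04 0.09 0.00
      vertex 10.60 2.14 14.00
      vertex 7.04 0.09 14.00
    endloop
  endfacet
  facet normal 0.9401 -0.3410 0.0000
    outer loop
      vertex 10.60 2.14 0.00
      vertex 12.00 6.00 0.00
      vertex 12.00 6.00 14.00
    endloop
  endfacet
  facet normal 0.9401 -0.3410 0.0000
    outer loop
      vertex 10.60 2.14 0.00
      vertex 12.00 6.00 14.00
      vertex 10.60 2.14 14.00
    endloop
  endfacet
endsolid part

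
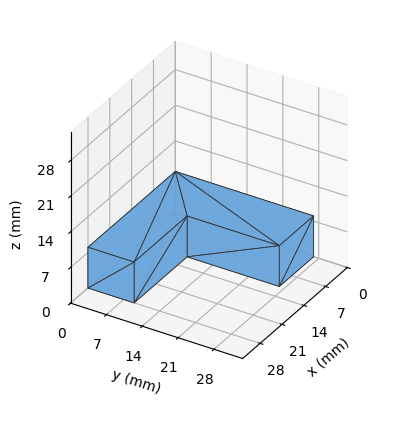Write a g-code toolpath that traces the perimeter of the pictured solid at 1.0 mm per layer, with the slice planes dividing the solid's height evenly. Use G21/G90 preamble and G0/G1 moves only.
Reading the render: the shape is an L-shaped prism: outer 28 × 27 mm, arm thicknesses ≈ 9 mm (horizontal) and 11 mm (vertical), extruded 8 mm in z (dimensions read to the nearest mm from the axis ticks). For the g-code, the solid's height is divided into equal slices at the stated Δz and each level perimeter traced with G1 moves after a G0 lift.

; perimeter-only toolpath
G21 ; units = mm
G90 ; absolute positioning
G28 ; home
; layer 1
G0 Z1.0
G0 X0.0 Y0.0
G1 X28.0 Y0.0
G1 X28.0 Y9.0
G1 X11.0 Y9.0
G1 X11.0 Y27.0
G1 X0.0 Y27.0
G1 X0.0 Y0.0
; layer 2
G0 Z2.0
G0 X0.0 Y0.0
G1 X28.0 Y0.0
G1 X28.0 Y9.0
G1 X11.0 Y9.0
G1 X11.0 Y27.0
G1 X0.0 Y27.0
G1 X0.0 Y0.0
; layer 3
G0 Z3.0
G0 X0.0 Y0.0
G1 X28.0 Y0.0
G1 X28.0 Y9.0
G1 X11.0 Y9.0
G1 X11.0 Y27.0
G1 X0.0 Y27.0
G1 X0.0 Y0.0
; layer 4
G0 Z4.0
G0 X0.0 Y0.0
G1 X28.0 Y0.0
G1 X28.0 Y9.0
G1 X11.0 Y9.0
G1 X11.0 Y27.0
G1 X0.0 Y27.0
G1 X0.0 Y0.0
; layer 5
G0 Z5.0
G0 X0.0 Y0.0
G1 X28.0 Y0.0
G1 X28.0 Y9.0
G1 X11.0 Y9.0
G1 X11.0 Y27.0
G1 X0.0 Y27.0
G1 X0.0 Y0.0
; layer 6
G0 Z6.0
G0 X0.0 Y0.0
G1 X28.0 Y0.0
G1 X28.0 Y9.0
G1 X11.0 Y9.0
G1 X11.0 Y27.0
G1 X0.0 Y27.0
G1 X0.0 Y0.0
; layer 7
G0 Z7.0
G0 X0.0 Y0.0
G1 X28.0 Y0.0
G1 X28.0 Y9.0
G1 X11.0 Y9.0
G1 X11.0 Y27.0
G1 X0.0 Y27.0
G1 X0.0 Y0.0
; layer 8
G0 Z8.0
G0 X0.0 Y0.0
G1 X28.0 Y0.0
G1 X28.0 Y9.0
G1 X11.0 Y9.0
G1 X11.0 Y27.0
G1 X0.0 Y27.0
G1 X0.0 Y0.0
M2 ; end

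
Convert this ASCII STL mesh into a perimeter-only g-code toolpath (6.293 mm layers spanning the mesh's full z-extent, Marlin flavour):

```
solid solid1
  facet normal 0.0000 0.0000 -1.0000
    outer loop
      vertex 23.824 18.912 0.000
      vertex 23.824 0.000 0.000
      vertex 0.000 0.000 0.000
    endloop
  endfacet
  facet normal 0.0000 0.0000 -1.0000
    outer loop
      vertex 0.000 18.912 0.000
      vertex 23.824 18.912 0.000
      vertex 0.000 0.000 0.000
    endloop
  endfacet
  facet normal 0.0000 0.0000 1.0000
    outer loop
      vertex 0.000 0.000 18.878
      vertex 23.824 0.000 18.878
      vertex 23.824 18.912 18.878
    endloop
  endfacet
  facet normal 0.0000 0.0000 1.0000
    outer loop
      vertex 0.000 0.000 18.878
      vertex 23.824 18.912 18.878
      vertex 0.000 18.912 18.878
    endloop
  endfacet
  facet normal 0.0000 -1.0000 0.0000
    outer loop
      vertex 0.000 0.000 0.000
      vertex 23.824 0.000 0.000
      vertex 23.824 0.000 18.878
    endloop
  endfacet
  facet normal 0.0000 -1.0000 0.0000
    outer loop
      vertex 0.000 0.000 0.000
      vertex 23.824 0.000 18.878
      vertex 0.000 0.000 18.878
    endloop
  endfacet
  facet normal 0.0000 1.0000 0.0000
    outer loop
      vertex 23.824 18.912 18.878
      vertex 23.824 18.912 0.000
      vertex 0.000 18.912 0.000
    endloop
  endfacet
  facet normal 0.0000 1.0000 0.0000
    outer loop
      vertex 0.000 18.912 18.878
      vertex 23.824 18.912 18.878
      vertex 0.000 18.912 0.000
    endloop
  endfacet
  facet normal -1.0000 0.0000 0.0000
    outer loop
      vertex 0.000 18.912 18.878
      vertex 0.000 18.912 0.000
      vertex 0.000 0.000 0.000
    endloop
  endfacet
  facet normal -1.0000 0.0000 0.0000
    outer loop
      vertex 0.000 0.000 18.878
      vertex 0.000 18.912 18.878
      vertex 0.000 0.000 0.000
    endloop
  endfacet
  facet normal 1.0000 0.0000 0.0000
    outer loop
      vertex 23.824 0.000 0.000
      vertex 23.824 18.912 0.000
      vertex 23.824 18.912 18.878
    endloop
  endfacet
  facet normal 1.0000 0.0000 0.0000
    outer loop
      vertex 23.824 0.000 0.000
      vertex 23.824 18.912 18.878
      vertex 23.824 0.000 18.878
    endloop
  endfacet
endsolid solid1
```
; perimeter-only toolpath
G21 ; units = mm
G90 ; absolute positioning
G28 ; home
; layer 1
G0 Z6.293
G0 X0.000 Y0.000
G1 X23.824 Y0.000
G1 X23.824 Y18.912
G1 X0.000 Y18.912
G1 X0.000 Y0.000
; layer 2
G0 Z12.585
G0 X0.000 Y0.000
G1 X23.824 Y0.000
G1 X23.824 Y18.912
G1 X0.000 Y18.912
G1 X0.000 Y0.000
; layer 3
G0 Z18.878
G0 X0.000 Y0.000
G1 X23.824 Y0.000
G1 X23.824 Y18.912
G1 X0.000 Y18.912
G1 X0.000 Y0.000
M2 ; end

The solid is a rectangular box, roughly 23.8 × 18.9 mm footprint and 18.9 mm tall. Slicing at Δz = 6.293 mm — 3 equal slices spanning the solid's height, so layer i sits at z = i·h/3 — gives 3 non-empty perimeters. Each is a 4-segment closed polygon; G0 lifts to the layer z and rapids to the start vertex, then G1 traces the edges.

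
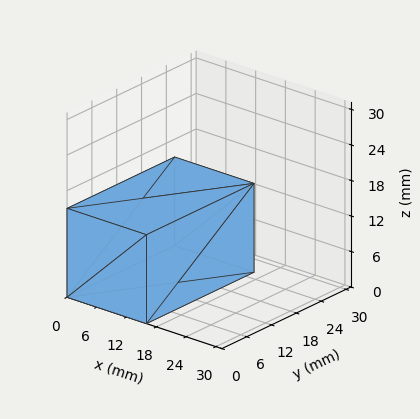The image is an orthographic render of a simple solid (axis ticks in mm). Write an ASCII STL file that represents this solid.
Reading the render: the shape is a rectangular box, roughly 16 × 26 mm footprint and 15 mm tall (dimensions read to the nearest mm from the axis ticks). For the STL, each face is triangulated and given an outward normal.

solid part
  facet normal 0.0000 0.0000 -1.0000
    outer loop
      vertex 16.0 26.0 0.0
      vertex 16.0 0.0 0.0
      vertex 0.0 0.0 0.0
    endloop
  endfacet
  facet normal 0.0000 0.0000 -1.0000
    outer loop
      vertex 0.0 26.0 0.0
      vertex 16.0 26.0 0.0
      vertex 0.0 0.0 0.0
    endloop
  endfacet
  facet normal 0.0000 0.0000 1.0000
    outer loop
      vertex 0.0 0.0 15.0
      vertex 16.0 0.0 15.0
      vertex 16.0 26.0 15.0
    endloop
  endfacet
  facet normal 0.0000 0.0000 1.0000
    outer loop
      vertex 0.0 0.0 15.0
      vertex 16.0 26.0 15.0
      vertex 0.0 26.0 15.0
    endloop
  endfacet
  facet normal 0.0000 -1.0000 0.0000
    outer loop
      vertex 0.0 0.0 0.0
      vertex 16.0 0.0 0.0
      vertex 16.0 0.0 15.0
    endloop
  endfacet
  facet normal 0.0000 -1.0000 0.0000
    outer loop
      vertex 0.0 0.0 0.0
      vertex 16.0 0.0 15.0
      vertex 0.0 0.0 15.0
    endloop
  endfacet
  facet normal 0.0000 1.0000 0.0000
    outer loop
      vertex 16.0 26.0 15.0
      vertex 16.0 26.0 0.0
      vertex 0.0 26.0 0.0
    endloop
  endfacet
  facet normal 0.0000 1.0000 0.0000
    outer loop
      vertex 0.0 26.0 15.0
      vertex 16.0 26.0 15.0
      vertex 0.0 26.0 0.0
    endloop
  endfacet
  facet normal -1.0000 0.0000 0.0000
    outer loop
      vertex 0.0 26.0 15.0
      vertex 0.0 26.0 0.0
      vertex 0.0 0.0 0.0
    endloop
  endfacet
  facet normal -1.0000 0.0000 0.0000
    outer loop
      vertex 0.0 0.0 15.0
      vertex 0.0 26.0 15.0
      vertex 0.0 0.0 0.0
    endloop
  endfacet
  facet normal 1.0000 0.0000 0.0000
    outer loop
      vertex 16.0 0.0 0.0
      vertex 16.0 26.0 0.0
      vertex 16.0 26.0 15.0
    endloop
  endfacet
  facet normal 1.0000 0.0000 0.0000
    outer loop
      vertex 16.0 0.0 0.0
      vertex 16.0 26.0 15.0
      vertex 16.0 0.0 15.0
    endloop
  endfacet
endsolid part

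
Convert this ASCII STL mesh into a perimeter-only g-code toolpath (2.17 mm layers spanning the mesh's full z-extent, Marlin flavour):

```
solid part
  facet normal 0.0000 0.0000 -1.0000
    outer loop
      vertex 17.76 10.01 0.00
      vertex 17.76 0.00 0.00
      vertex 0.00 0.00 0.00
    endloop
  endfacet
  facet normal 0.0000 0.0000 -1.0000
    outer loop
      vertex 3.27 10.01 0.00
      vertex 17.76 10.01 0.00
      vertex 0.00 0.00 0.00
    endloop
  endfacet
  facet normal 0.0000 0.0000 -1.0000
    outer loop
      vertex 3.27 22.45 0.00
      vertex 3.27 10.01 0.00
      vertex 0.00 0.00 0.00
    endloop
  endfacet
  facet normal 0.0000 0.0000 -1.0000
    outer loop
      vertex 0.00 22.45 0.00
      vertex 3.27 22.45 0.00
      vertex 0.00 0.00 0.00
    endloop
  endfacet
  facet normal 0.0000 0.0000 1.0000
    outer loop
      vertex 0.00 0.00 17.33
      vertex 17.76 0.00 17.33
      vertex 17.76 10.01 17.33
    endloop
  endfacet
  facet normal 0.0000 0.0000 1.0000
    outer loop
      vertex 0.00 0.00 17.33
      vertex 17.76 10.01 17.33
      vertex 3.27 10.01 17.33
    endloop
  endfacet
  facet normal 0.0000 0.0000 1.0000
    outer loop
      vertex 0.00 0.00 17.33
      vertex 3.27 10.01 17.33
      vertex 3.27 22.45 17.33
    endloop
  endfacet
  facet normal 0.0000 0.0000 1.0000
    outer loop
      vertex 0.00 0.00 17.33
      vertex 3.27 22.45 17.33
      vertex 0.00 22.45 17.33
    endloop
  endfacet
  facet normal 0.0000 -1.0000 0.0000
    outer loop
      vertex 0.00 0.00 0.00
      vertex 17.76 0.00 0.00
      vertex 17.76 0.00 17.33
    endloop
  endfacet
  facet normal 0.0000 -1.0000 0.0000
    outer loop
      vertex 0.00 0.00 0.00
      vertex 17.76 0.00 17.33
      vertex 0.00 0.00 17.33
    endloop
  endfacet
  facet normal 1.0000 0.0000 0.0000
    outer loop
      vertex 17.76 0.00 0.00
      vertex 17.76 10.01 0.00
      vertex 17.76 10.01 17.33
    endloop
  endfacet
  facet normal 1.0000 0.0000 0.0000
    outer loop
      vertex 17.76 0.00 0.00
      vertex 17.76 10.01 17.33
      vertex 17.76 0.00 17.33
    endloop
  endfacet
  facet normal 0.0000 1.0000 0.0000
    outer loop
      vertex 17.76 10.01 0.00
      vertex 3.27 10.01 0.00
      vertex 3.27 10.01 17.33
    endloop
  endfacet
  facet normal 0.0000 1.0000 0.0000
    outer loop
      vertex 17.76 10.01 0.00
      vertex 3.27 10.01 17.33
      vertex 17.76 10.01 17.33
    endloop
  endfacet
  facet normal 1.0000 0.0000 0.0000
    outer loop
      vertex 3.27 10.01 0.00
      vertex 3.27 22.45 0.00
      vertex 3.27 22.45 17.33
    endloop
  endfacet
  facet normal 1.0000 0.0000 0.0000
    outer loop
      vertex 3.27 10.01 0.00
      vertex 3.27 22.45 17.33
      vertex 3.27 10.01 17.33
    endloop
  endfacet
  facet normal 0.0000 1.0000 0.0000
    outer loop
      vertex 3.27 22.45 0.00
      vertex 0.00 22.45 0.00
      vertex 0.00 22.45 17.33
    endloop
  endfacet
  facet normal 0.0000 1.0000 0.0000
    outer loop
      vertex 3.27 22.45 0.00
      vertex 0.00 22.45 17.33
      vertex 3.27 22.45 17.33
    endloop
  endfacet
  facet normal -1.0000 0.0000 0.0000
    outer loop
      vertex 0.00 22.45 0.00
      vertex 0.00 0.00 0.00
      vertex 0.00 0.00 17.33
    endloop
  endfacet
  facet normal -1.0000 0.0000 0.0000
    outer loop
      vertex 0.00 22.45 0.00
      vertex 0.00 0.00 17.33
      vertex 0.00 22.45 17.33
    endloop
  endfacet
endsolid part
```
; perimeter-only toolpath
G21 ; units = mm
G90 ; absolute positioning
G28 ; home
; layer 1
G0 Z2.17
G0 X0.00 Y0.00
G1 X17.76 Y0.00
G1 X17.76 Y10.01
G1 X3.27 Y10.01
G1 X3.27 Y22.45
G1 X0.00 Y22.45
G1 X0.00 Y0.00
; layer 2
G0 Z4.33
G0 X0.00 Y0.00
G1 X17.76 Y0.00
G1 X17.76 Y10.01
G1 X3.27 Y10.01
G1 X3.27 Y22.45
G1 X0.00 Y22.45
G1 X0.00 Y0.00
; layer 3
G0 Z6.50
G0 X0.00 Y0.00
G1 X17.76 Y0.00
G1 X17.76 Y10.01
G1 X3.27 Y10.01
G1 X3.27 Y22.45
G1 X0.00 Y22.45
G1 X0.00 Y0.00
; layer 4
G0 Z8.66
G0 X0.00 Y0.00
G1 X17.76 Y0.00
G1 X17.76 Y10.01
G1 X3.27 Y10.01
G1 X3.27 Y22.45
G1 X0.00 Y22.45
G1 X0.00 Y0.00
; layer 5
G0 Z10.83
G0 X0.00 Y0.00
G1 X17.76 Y0.00
G1 X17.76 Y10.01
G1 X3.27 Y10.01
G1 X3.27 Y22.45
G1 X0.00 Y22.45
G1 X0.00 Y0.00
; layer 6
G0 Z13.00
G0 X0.00 Y0.00
G1 X17.76 Y0.00
G1 X17.76 Y10.01
G1 X3.27 Y10.01
G1 X3.27 Y22.45
G1 X0.00 Y22.45
G1 X0.00 Y0.00
; layer 7
G0 Z15.16
G0 X0.00 Y0.00
G1 X17.76 Y0.00
G1 X17.76 Y10.01
G1 X3.27 Y10.01
G1 X3.27 Y22.45
G1 X0.00 Y22.45
G1 X0.00 Y0.00
; layer 8
G0 Z17.33
G0 X0.00 Y0.00
G1 X17.76 Y0.00
G1 X17.76 Y10.01
G1 X3.27 Y10.01
G1 X3.27 Y22.45
G1 X0.00 Y22.45
G1 X0.00 Y0.00
M2 ; end

The solid is an L-shaped prism: outer 17.8 × 22.4 mm, arm thicknesses ≈ 10 mm (horizontal) and 3.27 mm (vertical), extruded 17.3 mm in z. Slicing at Δz = 2.17 mm — 8 equal slices spanning the solid's height, so layer i sits at z = i·h/8 — gives 8 non-empty perimeters. Each is a 6-segment closed polygon; G0 lifts to the layer z and rapids to the start vertex, then G1 traces the edges.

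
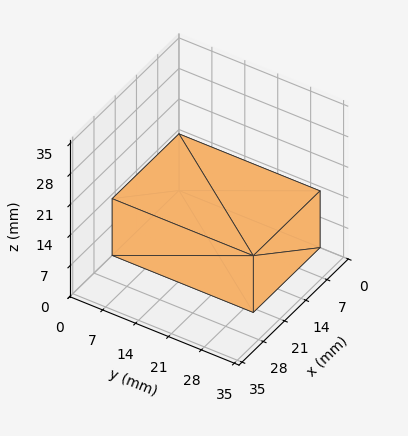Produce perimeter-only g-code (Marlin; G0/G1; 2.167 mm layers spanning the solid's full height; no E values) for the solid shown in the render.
Reading the render: the shape is a rectangular box, roughly 22 × 30 mm footprint and 13 mm tall (dimensions read to the nearest mm from the axis ticks). For the g-code, the solid's height is divided into equal slices at the stated Δz and each level perimeter traced with G1 moves after a G0 lift.

; perimeter-only toolpath
G21 ; units = mm
G90 ; absolute positioning
G28 ; home
; layer 1
G0 Z2.167
G0 X0.000 Y0.000
G1 X22.000 Y0.000
G1 X22.000 Y30.000
G1 X0.000 Y30.000
G1 X0.000 Y0.000
; layer 2
G0 Z4.333
G0 X0.000 Y0.000
G1 X22.000 Y0.000
G1 X22.000 Y30.000
G1 X0.000 Y30.000
G1 X0.000 Y0.000
; layer 3
G0 Z6.500
G0 X0.000 Y0.000
G1 X22.000 Y0.000
G1 X22.000 Y30.000
G1 X0.000 Y30.000
G1 X0.000 Y0.000
; layer 4
G0 Z8.667
G0 X0.000 Y0.000
G1 X22.000 Y0.000
G1 X22.000 Y30.000
G1 X0.000 Y30.000
G1 X0.000 Y0.000
; layer 5
G0 Z10.833
G0 X0.000 Y0.000
G1 X22.000 Y0.000
G1 X22.000 Y30.000
G1 X0.000 Y30.000
G1 X0.000 Y0.000
; layer 6
G0 Z13.000
G0 X0.000 Y0.000
G1 X22.000 Y0.000
G1 X22.000 Y30.000
G1 X0.000 Y30.000
G1 X0.000 Y0.000
M2 ; end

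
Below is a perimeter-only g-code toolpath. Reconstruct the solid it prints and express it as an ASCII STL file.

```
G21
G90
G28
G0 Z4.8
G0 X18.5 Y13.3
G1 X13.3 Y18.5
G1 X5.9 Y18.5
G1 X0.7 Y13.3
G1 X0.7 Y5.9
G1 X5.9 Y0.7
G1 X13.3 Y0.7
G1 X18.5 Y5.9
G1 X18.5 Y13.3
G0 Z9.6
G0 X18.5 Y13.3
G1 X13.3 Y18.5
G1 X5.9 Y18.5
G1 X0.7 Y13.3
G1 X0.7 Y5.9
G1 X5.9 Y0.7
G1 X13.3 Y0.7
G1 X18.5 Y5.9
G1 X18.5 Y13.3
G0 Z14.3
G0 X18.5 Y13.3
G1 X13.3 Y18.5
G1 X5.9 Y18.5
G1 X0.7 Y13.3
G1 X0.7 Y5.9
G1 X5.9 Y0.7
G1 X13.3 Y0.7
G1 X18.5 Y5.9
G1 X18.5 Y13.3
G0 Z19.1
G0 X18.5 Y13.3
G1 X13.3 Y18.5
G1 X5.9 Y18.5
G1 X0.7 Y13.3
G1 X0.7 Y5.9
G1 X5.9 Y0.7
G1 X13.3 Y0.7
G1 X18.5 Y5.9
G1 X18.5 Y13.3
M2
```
solid part
  facet normal 0.0000 0.0000 -1.0000
    outer loop
      vertex 5.9 18.5 0.0
      vertex 13.3 18.5 0.0
      vertex 18.5 13.3 0.0
    endloop
  endfacet
  facet normal 0.0000 0.0000 -1.0000
    outer loop
      vertex 0.7 13.3 0.0
      vertex 5.9 18.5 0.0
      vertex 18.5 13.3 0.0
    endloop
  endfacet
  facet normal 0.0000 0.0000 -1.0000
    outer loop
      vertex 0.7 5.9 0.0
      vertex 0.7 13.3 0.0
      vertex 18.5 13.3 0.0
    endloop
  endfacet
  facet normal 0.0000 0.0000 -1.0000
    outer loop
      vertex 5.9 0.7 0.0
      vertex 0.7 5.9 0.0
      vertex 18.5 13.3 0.0
    endloop
  endfacet
  facet normal 0.0000 0.0000 -1.0000
    outer loop
      vertex 13.3 0.7 0.0
      vertex 5.9 0.7 0.0
      vertex 18.5 13.3 0.0
    endloop
  endfacet
  facet normal 0.0000 0.0000 -1.0000
    outer loop
      vertex 18.5 5.9 0.0
      vertex 13.3 0.7 0.0
      vertex 18.5 13.3 0.0
    endloop
  endfacet
  facet normal 0.0000 0.0000 1.0000
    outer loop
      vertex 18.5 13.3 19.1
      vertex 13.3 18.5 19.1
      vertex 5.9 18.5 19.1
    endloop
  endfacet
  facet normal 0.0000 0.0000 1.0000
    outer loop
      vertex 18.5 13.3 19.1
      vertex 5.9 18.5 19.1
      vertex 0.7 13.3 19.1
    endloop
  endfacet
  facet normal 0.0000 0.0000 1.0000
    outer loop
      vertex 18.5 13.3 19.1
      vertex 0.7 13.3 19.1
      vertex 0.7 5.9 19.1
    endloop
  endfacet
  facet normal 0.0000 0.0000 1.0000
    outer loop
      vertex 18.5 13.3 19.1
      vertex 0.7 5.9 19.1
      vertex 5.9 0.7 19.1
    endloop
  endfacet
  facet normal 0.0000 0.0000 1.0000
    outer loop
      vertex 18.5 13.3 19.1
      vertex 5.9 0.7 19.1
      vertex 13.3 0.7 19.1
    endloop
  endfacet
  facet normal 0.0000 0.0000 1.0000
    outer loop
      vertex 18.5 13.3 19.1
      vertex 13.3 0.7 19.1
      vertex 18.5 5.9 19.1
    endloop
  endfacet
  facet normal 0.7071 0.7071 0.0000
    outer loop
      vertex 18.5 13.3 0.0
      vertex 13.3 18.5 0.0
      vertex 13.3 18.5 19.1
    endloop
  endfacet
  facet normal 0.7071 0.7071 0.0000
    outer loop
      vertex 18.5 13.3 0.0
      vertex 13.3 18.5 19.1
      vertex 18.5 13.3 19.1
    endloop
  endfacet
  facet normal 0.0000 1.0000 0.0000
    outer loop
      vertex 13.3 18.5 0.0
      vertex 5.9 18.5 0.0
      vertex 5.9 18.5 19.1
    endloop
  endfacet
  facet normal 0.0000 1.0000 0.0000
    outer loop
      vertex 13.3 18.5 0.0
      vertex 5.9 18.5 19.1
      vertex 13.3 18.5 19.1
    endloop
  endfacet
  facet normal -0.7071 0.7071 0.0000
    outer loop
      vertex 5.9 18.5 0.0
      vertex 0.7 13.3 0.0
      vertex 0.7 13.3 19.1
    endloop
  endfacet
  facet normal -0.7071 0.7071 0.0000
    outer loop
      vertex 5.9 18.5 0.0
      vertex 0.7 13.3 19.1
      vertex 5.9 18.5 19.1
    endloop
  endfacet
  facet normal -1.0000 0.0000 0.0000
    outer loop
      vertex 0.7 13.3 0.0
      vertex 0.7 5.9 0.0
      vertex 0.7 5.9 19.1
    endloop
  endfacet
  facet normal -1.0000 0.0000 0.0000
    outer loop
      vertex 0.7 13.3 0.0
      vertex 0.7 5.9 19.1
      vertex 0.7 13.3 19.1
    endloop
  endfacet
  facet normal -0.7071 -0.7071 0.0000
    outer loop
      vertex 0.7 5.9 0.0
      vertex 5.9 0.7 0.0
      vertex 5.9 0.7 19.1
    endloop
  endfacet
  facet normal -0.7071 -0.7071 0.0000
    outer loop
      vertex 0.7 5.9 0.0
      vertex 5.9 0.7 19.1
      vertex 0.7 5.9 19.1
    endloop
  endfacet
  facet normal 0.0000 -1.0000 0.0000
    outer loop
      vertex 5.9 0.7 0.0
      vertex 13.3 0.7 0.0
      vertex 13.3 0.7 19.1
    endloop
  endfacet
  facet normal 0.0000 -1.0000 0.0000
    outer loop
      vertex 5.9 0.7 0.0
      vertex 13.3 0.7 19.1
      vertex 5.9 0.7 19.1
    endloop
  endfacet
  facet normal 0.7071 -0.7071 0.0000
    outer loop
      vertex 13.3 0.7 0.0
      vertex 18.5 5.9 0.0
      vertex 18.5 5.9 19.1
    endloop
  endfacet
  facet normal 0.7071 -0.7071 0.0000
    outer loop
      vertex 13.3 0.7 0.0
      vertex 18.5 5.9 19.1
      vertex 13.3 0.7 19.1
    endloop
  endfacet
  facet normal 1.0000 0.0000 0.0000
    outer loop
      vertex 18.5 5.9 0.0
      vertex 18.5 13.3 0.0
      vertex 18.5 13.3 19.1
    endloop
  endfacet
  facet normal 1.0000 0.0000 0.0000
    outer loop
      vertex 18.5 5.9 0.0
      vertex 18.5 13.3 19.1
      vertex 18.5 5.9 19.1
    endloop
  endfacet
endsolid part

The G0 Z moves step by Δz≈4.8 mm. Every layer's G1 loop is the same polygon, so the solid is a straight extrusion of it from z=0 to z≈19.1. Closing with flat bottom and top caps and triangulating gives 28 facets — a regular 8-sided prism (a cylinder approximated with 8 flat sides), circumscribed radius ≈ 9.6 mm, height ≈ 19.1 mm.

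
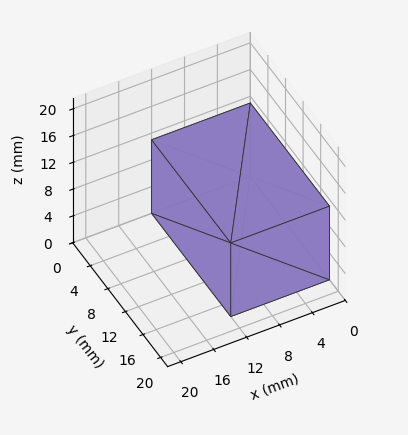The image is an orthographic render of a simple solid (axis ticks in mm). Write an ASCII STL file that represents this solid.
Reading the render: the shape is a rectangular box, roughly 12 × 18 mm footprint and 11 mm tall (dimensions read to the nearest mm from the axis ticks). For the STL, each face is triangulated and given an outward normal.

solid part
  facet normal 0.0000 0.0000 -1.0000
    outer loop
      vertex 12.00 18.00 0.00
      vertex 12.00 0.00 0.00
      vertex 0.00 0.00 0.00
    endloop
  endfacet
  facet normal 0.0000 0.0000 -1.0000
    outer loop
      vertex 0.00 18.00 0.00
      vertex 12.00 18.00 0.00
      vertex 0.00 0.00 0.00
    endloop
  endfacet
  facet normal 0.0000 0.0000 1.0000
    outer loop
      vertex 0.00 0.00 11.00
      vertex 12.00 0.00 11.00
      vertex 12.00 18.00 11.00
    endloop
  endfacet
  facet normal 0.0000 0.0000 1.0000
    outer loop
      vertex 0.00 0.00 11.00
      vertex 12.00 18.00 11.00
      vertex 0.00 18.00 11.00
    endloop
  endfacet
  facet normal 0.0000 -1.0000 0.0000
    outer loop
      vertex 0.00 0.00 0.00
      vertex 12.00 0.00 0.00
      vertex 12.00 0.00 11.00
    endloop
  endfacet
  facet normal 0.0000 -1.0000 0.0000
    outer loop
      vertex 0.00 0.00 0.00
      vertex 12.00 0.00 11.00
      vertex 0.00 0.00 11.00
    endloop
  endfacet
  facet normal 0.0000 1.0000 0.0000
    outer loop
      vertex 12.00 18.00 11.00
      vertex 12.00 18.00 0.00
      vertex 0.00 18.00 0.00
    endloop
  endfacet
  facet normal 0.0000 1.0000 0.0000
    outer loop
      vertex 0.00 18.00 11.00
      vertex 12.00 18.00 11.00
      vertex 0.00 18.00 0.00
    endloop
  endfacet
  facet normal -1.0000 0.0000 0.0000
    outer loop
      vertex 0.00 18.00 11.00
      vertex 0.00 18.00 0.00
      vertex 0.00 0.00 0.00
    endloop
  endfacet
  facet normal -1.0000 0.0000 0.0000
    outer loop
      vertex 0.00 0.00 11.00
      vertex 0.00 18.00 11.00
      vertex 0.00 0.00 0.00
    endloop
  endfacet
  facet normal 1.0000 0.0000 0.0000
    outer loop
      vertex 12.00 0.00 0.00
      vertex 12.00 18.00 0.00
      vertex 12.00 18.00 11.00
    endloop
  endfacet
  facet normal 1.0000 0.0000 0.0000
    outer loop
      vertex 12.00 0.00 0.00
      vertex 12.00 18.00 11.00
      vertex 12.00 0.00 11.00
    endloop
  endfacet
endsolid part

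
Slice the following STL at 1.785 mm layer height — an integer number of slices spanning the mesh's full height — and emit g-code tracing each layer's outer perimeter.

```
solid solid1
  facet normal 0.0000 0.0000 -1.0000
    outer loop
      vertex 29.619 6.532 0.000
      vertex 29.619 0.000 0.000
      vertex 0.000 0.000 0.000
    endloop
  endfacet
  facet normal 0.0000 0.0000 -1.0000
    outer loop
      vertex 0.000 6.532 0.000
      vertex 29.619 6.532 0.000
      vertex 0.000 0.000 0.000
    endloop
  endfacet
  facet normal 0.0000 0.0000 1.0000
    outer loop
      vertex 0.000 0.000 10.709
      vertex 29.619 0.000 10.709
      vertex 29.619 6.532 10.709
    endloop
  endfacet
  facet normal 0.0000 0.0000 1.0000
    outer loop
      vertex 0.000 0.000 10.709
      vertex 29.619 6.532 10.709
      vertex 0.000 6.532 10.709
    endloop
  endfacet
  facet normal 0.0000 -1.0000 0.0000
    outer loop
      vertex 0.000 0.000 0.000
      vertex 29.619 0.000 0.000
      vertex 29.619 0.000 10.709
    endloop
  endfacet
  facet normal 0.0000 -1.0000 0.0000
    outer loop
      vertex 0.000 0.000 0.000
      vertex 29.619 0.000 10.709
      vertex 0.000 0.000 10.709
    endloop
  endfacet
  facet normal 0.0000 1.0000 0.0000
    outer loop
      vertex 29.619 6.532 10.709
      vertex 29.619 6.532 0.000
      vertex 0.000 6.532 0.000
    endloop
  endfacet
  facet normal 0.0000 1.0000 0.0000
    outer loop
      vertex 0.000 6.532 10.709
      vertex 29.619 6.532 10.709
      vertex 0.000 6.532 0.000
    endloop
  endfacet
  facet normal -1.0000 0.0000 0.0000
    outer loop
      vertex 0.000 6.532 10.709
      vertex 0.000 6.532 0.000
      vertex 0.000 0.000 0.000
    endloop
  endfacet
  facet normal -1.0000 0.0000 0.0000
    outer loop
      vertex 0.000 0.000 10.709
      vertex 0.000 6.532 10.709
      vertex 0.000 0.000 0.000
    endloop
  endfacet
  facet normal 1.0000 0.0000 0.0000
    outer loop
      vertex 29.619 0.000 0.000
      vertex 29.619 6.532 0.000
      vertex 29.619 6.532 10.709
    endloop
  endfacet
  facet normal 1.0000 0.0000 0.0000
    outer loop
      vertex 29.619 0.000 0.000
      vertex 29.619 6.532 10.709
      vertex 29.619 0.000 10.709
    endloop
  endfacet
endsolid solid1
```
; perimeter-only toolpath
G21 ; units = mm
G90 ; absolute positioning
G28 ; home
; layer 1
G0 Z1.785
G0 X0.000 Y0.000
G1 X29.619 Y0.000
G1 X29.619 Y6.532
G1 X0.000 Y6.532
G1 X0.000 Y0.000
; layer 2
G0 Z3.570
G0 X0.000 Y0.000
G1 X29.619 Y0.000
G1 X29.619 Y6.532
G1 X0.000 Y6.532
G1 X0.000 Y0.000
; layer 3
G0 Z5.354
G0 X0.000 Y0.000
G1 X29.619 Y0.000
G1 X29.619 Y6.532
G1 X0.000 Y6.532
G1 X0.000 Y0.000
; layer 4
G0 Z7.139
G0 X0.000 Y0.000
G1 X29.619 Y0.000
G1 X29.619 Y6.532
G1 X0.000 Y6.532
G1 X0.000 Y0.000
; layer 5
G0 Z8.924
G0 X0.000 Y0.000
G1 X29.619 Y0.000
G1 X29.619 Y6.532
G1 X0.000 Y6.532
G1 X0.000 Y0.000
; layer 6
G0 Z10.709
G0 X0.000 Y0.000
G1 X29.619 Y0.000
G1 X29.619 Y6.532
G1 X0.000 Y6.532
G1 X0.000 Y0.000
M2 ; end

The solid is a rectangular box, roughly 29.6 × 6.53 mm footprint and 10.7 mm tall. Slicing at Δz = 1.785 mm — 6 equal slices spanning the solid's height, so layer i sits at z = i·h/6 — gives 6 non-empty perimeters. Each is a 4-segment closed polygon; G0 lifts to the layer z and rapids to the start vertex, then G1 traces the edges.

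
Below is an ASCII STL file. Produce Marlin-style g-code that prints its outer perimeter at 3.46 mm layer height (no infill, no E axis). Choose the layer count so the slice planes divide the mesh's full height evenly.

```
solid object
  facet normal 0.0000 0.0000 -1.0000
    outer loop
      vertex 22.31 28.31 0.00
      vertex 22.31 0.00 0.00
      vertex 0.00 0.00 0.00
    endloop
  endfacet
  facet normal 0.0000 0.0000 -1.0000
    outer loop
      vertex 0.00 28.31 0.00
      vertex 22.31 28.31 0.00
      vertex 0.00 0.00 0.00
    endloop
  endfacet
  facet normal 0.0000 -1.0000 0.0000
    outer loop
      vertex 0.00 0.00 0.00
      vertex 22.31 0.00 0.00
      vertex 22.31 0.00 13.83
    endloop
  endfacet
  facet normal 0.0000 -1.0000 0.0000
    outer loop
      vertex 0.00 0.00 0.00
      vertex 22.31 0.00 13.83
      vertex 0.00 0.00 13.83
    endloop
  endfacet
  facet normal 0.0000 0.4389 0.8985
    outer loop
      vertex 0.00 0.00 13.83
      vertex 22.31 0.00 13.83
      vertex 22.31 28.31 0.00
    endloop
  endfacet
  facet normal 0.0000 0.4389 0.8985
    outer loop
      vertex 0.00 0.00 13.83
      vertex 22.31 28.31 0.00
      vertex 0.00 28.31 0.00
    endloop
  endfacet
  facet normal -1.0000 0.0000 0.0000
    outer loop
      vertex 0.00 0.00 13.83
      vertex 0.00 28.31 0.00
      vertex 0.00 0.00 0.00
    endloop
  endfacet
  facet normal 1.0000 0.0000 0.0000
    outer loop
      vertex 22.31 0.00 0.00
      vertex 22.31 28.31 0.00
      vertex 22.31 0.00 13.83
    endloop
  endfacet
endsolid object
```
; perimeter-only toolpath
G21 ; units = mm
G90 ; absolute positioning
G28 ; home
; layer 1
G0 Z3.46
G0 X0.00 Y0.00
G1 X22.31 Y0.00
G1 X22.31 Y21.23
G1 X0.00 Y21.23
G1 X0.00 Y0.00
; layer 2
G0 Z6.92
G0 X0.00 Y0.00
G1 X22.31 Y0.00
G1 X22.31 Y14.15
G1 X0.00 Y14.15
G1 X0.00 Y0.00
; layer 3
G0 Z10.37
G0 X0.00 Y0.00
G1 X22.31 Y0.00
G1 X22.31 Y7.08
G1 X0.00 Y7.08
G1 X0.00 Y0.00
M2 ; end

The solid is a wedge (ramp): 22.3 × 28.3 mm base, rising to 13.8 mm along the y=0 edge and sloping linearly to z=0 at y=28.3. Slicing at Δz = 3.46 mm — 4 equal slices spanning the solid's height, so layer i sits at z = i·h/4 — gives 3 non-empty perimeters. Each is a 4-segment closed polygon; G0 lifts to the layer z and rapids to the start vertex, then G1 traces the edges. The cross-section shrinks linearly with z (the slice at the apex is degenerate and omitted).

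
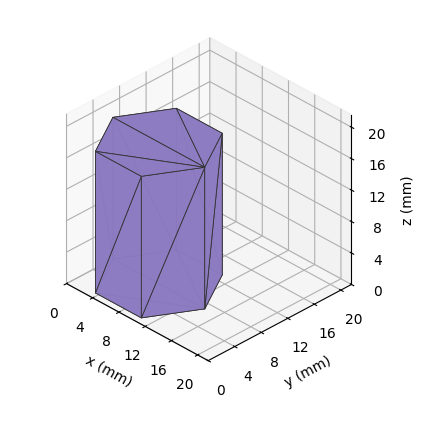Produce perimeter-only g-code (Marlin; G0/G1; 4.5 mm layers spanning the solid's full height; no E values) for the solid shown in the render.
Reading the render: the shape is a regular 6-sided prism (a cylinder approximated with 6 flat sides), circumscribed radius ≈ 7 mm, height ≈ 18 mm (dimensions read to the nearest mm from the axis ticks). For the g-code, the solid's height is divided into equal slices at the stated Δz and each level perimeter traced with G1 moves after a G0 lift.

; perimeter-only toolpath
G21 ; units = mm
G90 ; absolute positioning
G28 ; home
; layer 1
G0 Z4.5
G0 X14.0 Y7.0
G1 X10.5 Y13.1
G1 X3.5 Y13.1
G1 X0.0 Y7.0
G1 X3.5 Y0.9
G1 X10.5 Y0.9
G1 X14.0 Y7.0
; layer 2
G0 Z9.0
G0 X14.0 Y7.0
G1 X10.5 Y13.1
G1 X3.5 Y13.1
G1 X0.0 Y7.0
G1 X3.5 Y0.9
G1 X10.5 Y0.9
G1 X14.0 Y7.0
; layer 3
G0 Z13.5
G0 X14.0 Y7.0
G1 X10.5 Y13.1
G1 X3.5 Y13.1
G1 X0.0 Y7.0
G1 X3.5 Y0.9
G1 X10.5 Y0.9
G1 X14.0 Y7.0
; layer 4
G0 Z18.0
G0 X14.0 Y7.0
G1 X10.5 Y13.1
G1 X3.5 Y13.1
G1 X0.0 Y7.0
G1 X3.5 Y0.9
G1 X10.5 Y0.9
G1 X14.0 Y7.0
M2 ; end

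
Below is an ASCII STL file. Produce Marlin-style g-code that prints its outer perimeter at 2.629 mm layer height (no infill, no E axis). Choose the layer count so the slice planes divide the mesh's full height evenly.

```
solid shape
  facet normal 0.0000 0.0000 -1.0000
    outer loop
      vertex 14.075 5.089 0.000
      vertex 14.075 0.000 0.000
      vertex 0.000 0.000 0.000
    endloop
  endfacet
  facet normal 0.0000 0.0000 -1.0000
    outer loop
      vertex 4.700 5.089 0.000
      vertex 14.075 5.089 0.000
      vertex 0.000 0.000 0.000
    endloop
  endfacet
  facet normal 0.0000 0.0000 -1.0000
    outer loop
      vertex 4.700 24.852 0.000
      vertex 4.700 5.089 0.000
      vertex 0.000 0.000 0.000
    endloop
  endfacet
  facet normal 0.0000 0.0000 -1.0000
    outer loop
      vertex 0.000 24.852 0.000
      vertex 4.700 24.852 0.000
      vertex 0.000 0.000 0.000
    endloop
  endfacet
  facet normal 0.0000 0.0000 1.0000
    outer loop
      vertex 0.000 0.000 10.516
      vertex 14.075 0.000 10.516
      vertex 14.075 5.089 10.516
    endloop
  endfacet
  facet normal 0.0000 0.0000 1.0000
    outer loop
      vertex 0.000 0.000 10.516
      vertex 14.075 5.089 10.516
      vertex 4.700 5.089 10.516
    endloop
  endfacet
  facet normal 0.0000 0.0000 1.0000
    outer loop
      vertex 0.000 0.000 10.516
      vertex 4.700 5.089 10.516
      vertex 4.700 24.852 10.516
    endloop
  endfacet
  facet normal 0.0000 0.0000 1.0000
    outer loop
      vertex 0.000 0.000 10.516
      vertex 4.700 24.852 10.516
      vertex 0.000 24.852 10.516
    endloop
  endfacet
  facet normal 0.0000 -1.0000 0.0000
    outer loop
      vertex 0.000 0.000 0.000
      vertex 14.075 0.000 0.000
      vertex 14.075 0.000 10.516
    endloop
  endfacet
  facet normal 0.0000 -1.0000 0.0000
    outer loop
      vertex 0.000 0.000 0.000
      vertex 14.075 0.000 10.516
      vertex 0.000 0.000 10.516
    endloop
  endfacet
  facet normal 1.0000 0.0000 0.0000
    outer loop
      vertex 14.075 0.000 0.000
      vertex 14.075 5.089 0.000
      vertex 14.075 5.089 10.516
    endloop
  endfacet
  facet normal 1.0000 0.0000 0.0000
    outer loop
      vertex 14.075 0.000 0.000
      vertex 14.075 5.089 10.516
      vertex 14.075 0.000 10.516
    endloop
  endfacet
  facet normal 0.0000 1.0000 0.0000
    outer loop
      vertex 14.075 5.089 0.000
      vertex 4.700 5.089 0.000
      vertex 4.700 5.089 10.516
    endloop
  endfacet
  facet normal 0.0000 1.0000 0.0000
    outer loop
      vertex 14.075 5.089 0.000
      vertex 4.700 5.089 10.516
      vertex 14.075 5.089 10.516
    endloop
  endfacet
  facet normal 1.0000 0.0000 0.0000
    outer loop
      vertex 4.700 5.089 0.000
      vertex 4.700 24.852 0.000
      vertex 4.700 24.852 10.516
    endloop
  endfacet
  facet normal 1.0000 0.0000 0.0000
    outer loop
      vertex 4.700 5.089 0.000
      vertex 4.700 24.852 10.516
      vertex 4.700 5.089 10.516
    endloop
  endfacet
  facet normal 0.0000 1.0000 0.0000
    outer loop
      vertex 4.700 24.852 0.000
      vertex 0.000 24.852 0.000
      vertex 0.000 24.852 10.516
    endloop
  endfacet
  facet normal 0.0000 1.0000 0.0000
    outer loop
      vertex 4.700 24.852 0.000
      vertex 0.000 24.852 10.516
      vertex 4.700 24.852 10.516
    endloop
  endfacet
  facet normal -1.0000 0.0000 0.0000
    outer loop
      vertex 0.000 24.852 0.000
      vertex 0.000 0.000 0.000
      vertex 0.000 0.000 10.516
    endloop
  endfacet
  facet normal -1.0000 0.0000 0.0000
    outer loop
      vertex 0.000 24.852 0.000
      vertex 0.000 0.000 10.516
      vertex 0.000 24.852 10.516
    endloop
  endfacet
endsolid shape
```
; perimeter-only toolpath
G21 ; units = mm
G90 ; absolute positioning
G28 ; home
; layer 1
G0 Z2.629
G0 X0.000 Y0.000
G1 X14.075 Y0.000
G1 X14.075 Y5.089
G1 X4.700 Y5.089
G1 X4.700 Y24.852
G1 X0.000 Y24.852
G1 X0.000 Y0.000
; layer 2
G0 Z5.258
G0 X0.000 Y0.000
G1 X14.075 Y0.000
G1 X14.075 Y5.089
G1 X4.700 Y5.089
G1 X4.700 Y24.852
G1 X0.000 Y24.852
G1 X0.000 Y0.000
; layer 3
G0 Z7.887
G0 X0.000 Y0.000
G1 X14.075 Y0.000
G1 X14.075 Y5.089
G1 X4.700 Y5.089
G1 X4.700 Y24.852
G1 X0.000 Y24.852
G1 X0.000 Y0.000
; layer 4
G0 Z10.516
G0 X0.000 Y0.000
G1 X14.075 Y0.000
G1 X14.075 Y5.089
G1 X4.700 Y5.089
G1 X4.700 Y24.852
G1 X0.000 Y24.852
G1 X0.000 Y0.000
M2 ; end

The solid is an L-shaped prism: outer 14.1 × 24.9 mm, arm thicknesses ≈ 5.09 mm (horizontal) and 4.7 mm (vertical), extruded 10.5 mm in z. Slicing at Δz = 2.629 mm — 4 equal slices spanning the solid's height, so layer i sits at z = i·h/4 — gives 4 non-empty perimeters. Each is a 6-segment closed polygon; G0 lifts to the layer z and rapids to the start vertex, then G1 traces the edges.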